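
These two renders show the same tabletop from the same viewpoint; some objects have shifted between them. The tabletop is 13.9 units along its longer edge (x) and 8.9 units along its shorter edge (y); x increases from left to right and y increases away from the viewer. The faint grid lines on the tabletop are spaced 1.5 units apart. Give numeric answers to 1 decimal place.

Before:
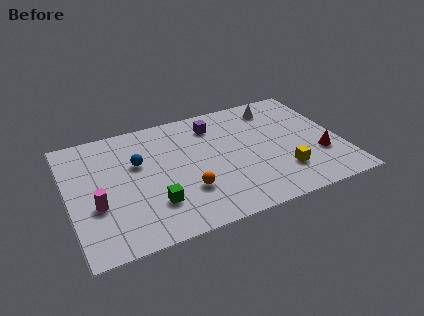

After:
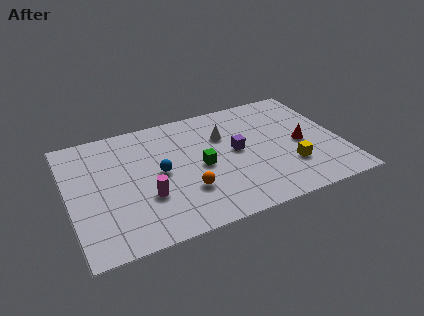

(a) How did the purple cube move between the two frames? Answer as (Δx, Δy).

(0.9, -2.4)

The purple cube started near (7.7, 7.1) and ended near (8.6, 4.7).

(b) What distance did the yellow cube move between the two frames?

0.5

The yellow cube was near (10.7, 2.3) before and (11.1, 2.6) after, so it travelled √(0.4² + 0.3²) ≈ 0.5 units.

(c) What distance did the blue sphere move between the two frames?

1.5

The blue sphere was near (3.6, 5.6) before and (4.6, 4.5) after, so it travelled √(1.0² + 1.1²) ≈ 1.5 units.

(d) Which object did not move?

the orange sphere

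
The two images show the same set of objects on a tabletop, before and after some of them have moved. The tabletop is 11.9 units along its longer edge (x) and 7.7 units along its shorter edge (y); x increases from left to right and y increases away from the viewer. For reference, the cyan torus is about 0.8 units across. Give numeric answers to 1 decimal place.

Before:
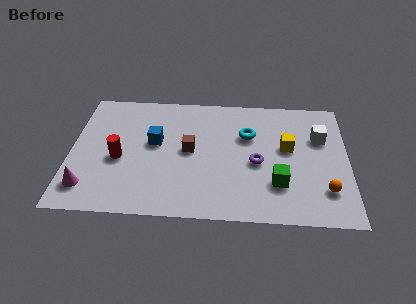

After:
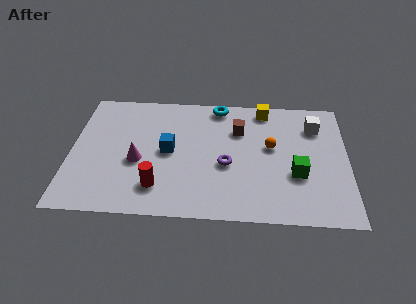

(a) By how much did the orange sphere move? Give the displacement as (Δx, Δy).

(-2.3, 2.5)

The orange sphere started near (10.9, 1.9) and ended near (8.6, 4.4).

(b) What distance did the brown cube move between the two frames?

2.5

The brown cube moved from about (5.1, 4.0) to (7.2, 5.4), a distance of √(2.1² + 1.4²) ≈ 2.5.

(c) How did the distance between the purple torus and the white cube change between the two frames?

+1.4

They were about 3.2 units apart before and 4.6 after — 1.4 units further apart.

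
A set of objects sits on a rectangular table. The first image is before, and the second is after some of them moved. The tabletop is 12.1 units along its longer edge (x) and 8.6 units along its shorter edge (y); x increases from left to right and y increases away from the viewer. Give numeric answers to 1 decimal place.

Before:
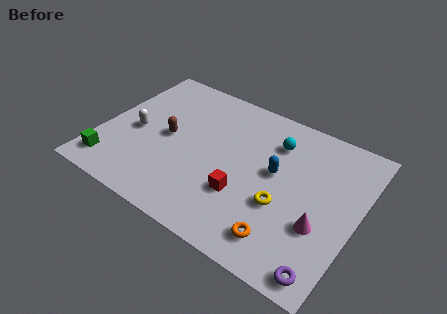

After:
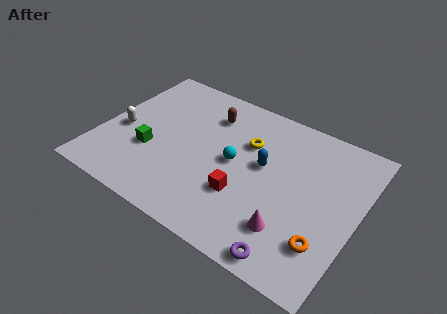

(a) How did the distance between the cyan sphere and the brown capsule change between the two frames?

-2.6

The distance was about 5.3 in the first image and 2.7 in the second, so they moved 2.6 units closer together.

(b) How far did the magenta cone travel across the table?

1.6

The magenta cone was near (10.6, 3.0) before and (9.3, 2.1) after, so it travelled √(1.3² + 0.9²) ≈ 1.6 units.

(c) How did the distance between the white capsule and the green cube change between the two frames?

-1.0

Before: roughly 2.6 units apart; after: 1.6. That's 1.0 units closer together.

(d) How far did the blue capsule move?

0.6

The blue capsule was near (8.2, 4.8) before and (7.6, 4.9) after, so it travelled √(0.6² + 0.1²) ≈ 0.6 units.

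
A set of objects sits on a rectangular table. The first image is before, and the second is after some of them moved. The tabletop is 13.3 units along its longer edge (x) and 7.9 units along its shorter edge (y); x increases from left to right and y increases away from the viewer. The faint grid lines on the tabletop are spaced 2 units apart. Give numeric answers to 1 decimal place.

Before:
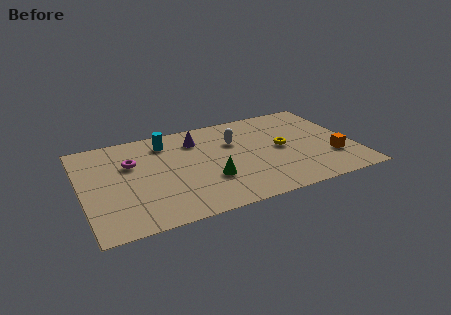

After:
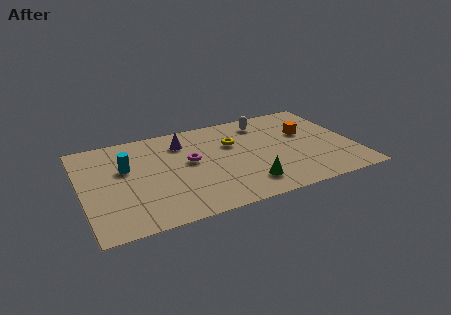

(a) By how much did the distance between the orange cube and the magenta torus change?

-4.2

The distance was about 10.0 in the first image and 5.8 in the second, so they moved 4.2 units closer together.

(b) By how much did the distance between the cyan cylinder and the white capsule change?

+3.7

Before: roughly 3.5 units apart; after: 7.2. That's 3.7 units further apart.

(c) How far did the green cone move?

2.0

From (6.1, 2.6) to (7.8, 1.6), the green cone covered √(1.7² + 1.0²) ≈ 2.0 units.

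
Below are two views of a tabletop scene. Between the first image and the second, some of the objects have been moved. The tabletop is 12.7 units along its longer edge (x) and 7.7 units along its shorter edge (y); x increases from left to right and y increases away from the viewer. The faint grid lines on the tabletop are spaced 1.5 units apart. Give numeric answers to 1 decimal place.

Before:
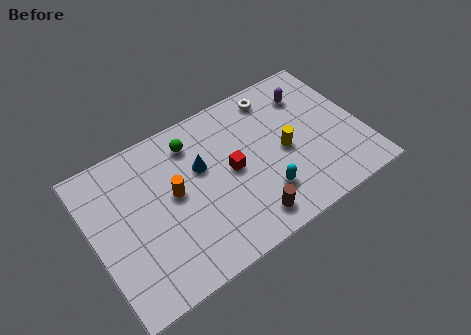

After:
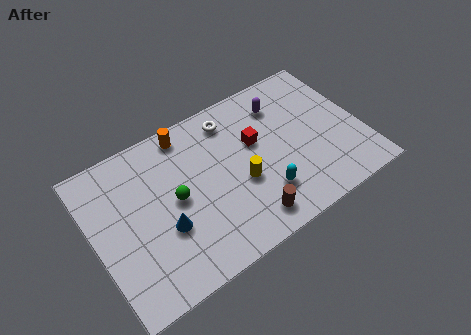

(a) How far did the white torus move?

2.2

The white torus moved from about (9.1, 6.6) to (6.9, 6.4), a distance of √(2.2² + 0.2²) ≈ 2.2.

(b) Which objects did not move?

the cyan capsule and the brown cylinder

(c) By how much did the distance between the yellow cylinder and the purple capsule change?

+1.0

The distance was about 2.8 in the first image and 3.8 in the second, so they moved 1.0 units further apart.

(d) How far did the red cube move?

1.5

From (6.5, 3.9) to (7.8, 4.7), the red cube covered √(1.3² + 0.8²) ≈ 1.5 units.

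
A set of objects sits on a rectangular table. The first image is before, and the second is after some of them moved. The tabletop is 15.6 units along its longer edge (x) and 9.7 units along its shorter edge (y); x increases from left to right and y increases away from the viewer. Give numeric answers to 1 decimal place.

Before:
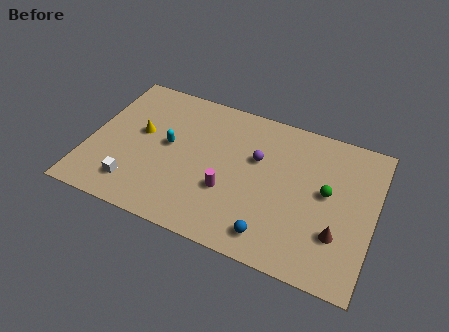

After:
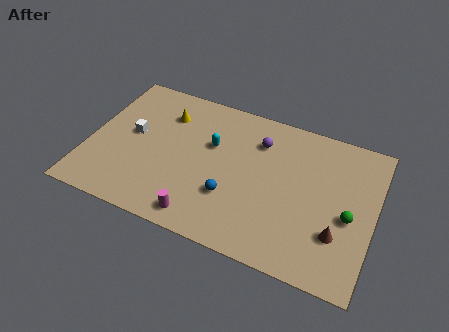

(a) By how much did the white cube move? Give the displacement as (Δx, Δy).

(-0.5, 3.4)

From the two frames, the white cube sits at roughly (2.8, 1.9) before and (2.3, 5.3) after.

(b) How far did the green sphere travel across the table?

1.7

The green sphere moved from about (13.0, 5.3) to (14.3, 4.2), a distance of √(1.3² + 1.1²) ≈ 1.7.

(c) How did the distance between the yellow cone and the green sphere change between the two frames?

+0.6

The distance was about 10.3 in the first image and 10.9 in the second, so they moved 0.6 units further apart.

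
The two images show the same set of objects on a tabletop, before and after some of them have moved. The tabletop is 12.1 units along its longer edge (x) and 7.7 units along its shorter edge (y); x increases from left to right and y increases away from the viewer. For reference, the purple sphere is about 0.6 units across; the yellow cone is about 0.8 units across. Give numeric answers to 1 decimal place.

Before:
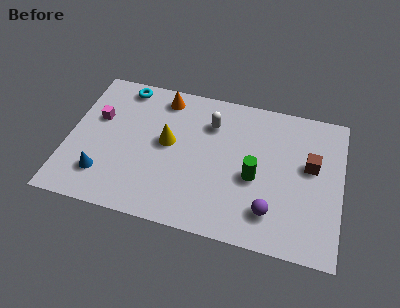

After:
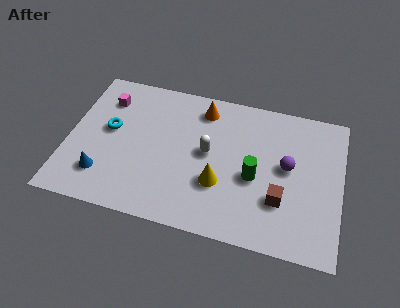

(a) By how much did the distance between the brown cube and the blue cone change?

-1.6

The distance was about 9.4 in the first image and 7.8 in the second, so they moved 1.6 units closer together.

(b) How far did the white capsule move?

1.6

From (6.2, 5.7) to (6.2, 4.1), the white capsule covered √(0.0² + 1.6²) ≈ 1.6 units.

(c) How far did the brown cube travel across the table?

2.4

The brown cube moved from about (10.7, 4.5) to (9.5, 2.4), a distance of √(1.2² + 2.1²) ≈ 2.4.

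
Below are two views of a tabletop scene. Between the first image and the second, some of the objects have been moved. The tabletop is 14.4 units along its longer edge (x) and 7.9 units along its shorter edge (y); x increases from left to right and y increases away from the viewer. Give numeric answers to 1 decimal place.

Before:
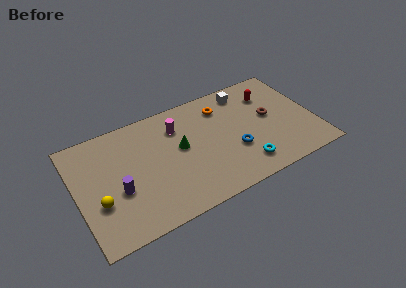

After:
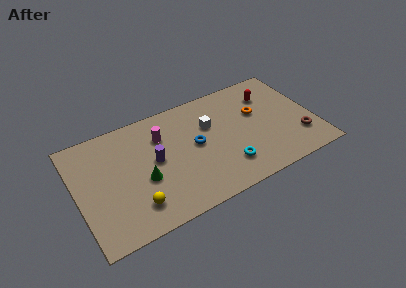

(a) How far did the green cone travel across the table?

2.7

From (6.3, 4.4) to (3.9, 3.2), the green cone covered √(2.4² + 1.2²) ≈ 2.7 units.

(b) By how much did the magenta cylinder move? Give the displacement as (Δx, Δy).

(-1.0, -0.2)

The magenta cylinder started near (6.3, 5.9) and ended near (5.3, 5.7).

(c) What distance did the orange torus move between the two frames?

2.4

The orange torus was near (9.1, 6.2) before and (11.1, 4.9) after, so it travelled √(2.0² + 1.3²) ≈ 2.4 units.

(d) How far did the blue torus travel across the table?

2.6

The blue torus moved from about (9.4, 2.8) to (7.2, 4.2), a distance of √(2.2² + 1.4²) ≈ 2.6.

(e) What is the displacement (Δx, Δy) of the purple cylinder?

(2.3, 1.1)

From the two frames, the purple cylinder sits at roughly (2.4, 3.1) before and (4.7, 4.2) after.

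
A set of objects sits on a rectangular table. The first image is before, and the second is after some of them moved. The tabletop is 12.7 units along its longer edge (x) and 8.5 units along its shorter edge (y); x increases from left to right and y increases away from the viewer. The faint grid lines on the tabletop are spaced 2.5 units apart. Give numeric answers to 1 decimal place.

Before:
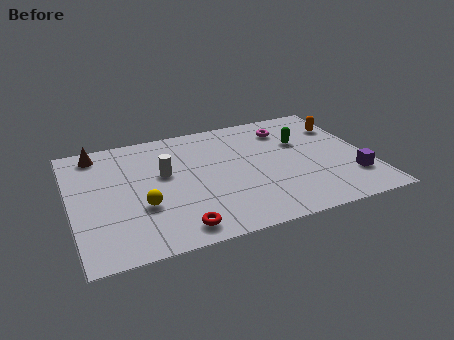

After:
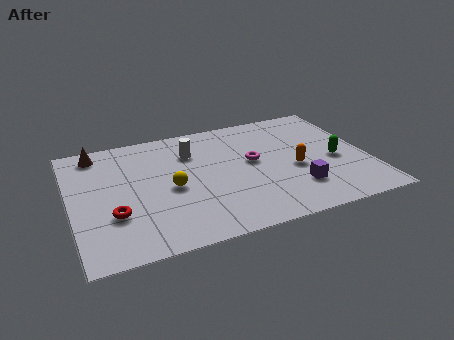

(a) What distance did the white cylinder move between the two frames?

1.8

The white cylinder moved from about (4.0, 5.0) to (5.3, 6.2), a distance of √(1.3² + 1.2²) ≈ 1.8.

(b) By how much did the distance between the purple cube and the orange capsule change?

-2.6

Before: roughly 4.0 units apart; after: 1.4. That's 2.6 units closer together.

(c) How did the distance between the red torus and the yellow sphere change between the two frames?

+0.4

They were about 2.3 units apart before and 2.7 after — 0.4 units further apart.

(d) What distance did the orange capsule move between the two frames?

3.5

The orange capsule moved from about (11.9, 6.2) to (9.5, 3.6), a distance of √(2.4² + 2.6²) ≈ 3.5.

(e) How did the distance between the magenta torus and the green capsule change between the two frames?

+2.3

They were about 1.3 units apart before and 3.6 after — 2.3 units further apart.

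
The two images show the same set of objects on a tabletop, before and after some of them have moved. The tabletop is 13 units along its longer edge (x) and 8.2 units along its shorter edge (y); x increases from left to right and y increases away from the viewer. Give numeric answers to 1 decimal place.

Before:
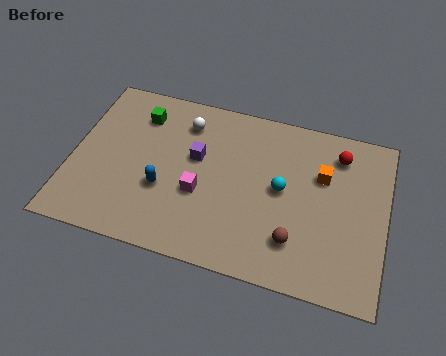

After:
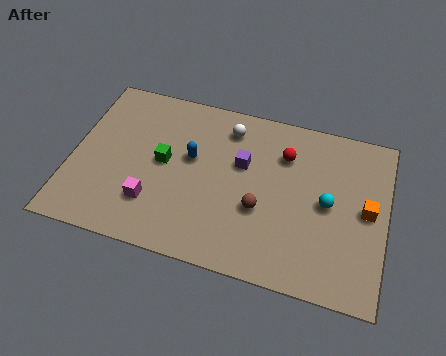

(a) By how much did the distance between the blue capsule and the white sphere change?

-1.2

Before: roughly 3.6 units apart; after: 2.4. That's 1.2 units closer together.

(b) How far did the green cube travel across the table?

2.4

The green cube was near (2.6, 6.4) before and (3.8, 4.3) after, so it travelled √(1.2² + 2.1²) ≈ 2.4 units.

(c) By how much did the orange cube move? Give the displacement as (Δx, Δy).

(1.9, -1.2)

From the two frames, the orange cube sits at roughly (10.3, 5.4) before and (12.2, 4.2) after.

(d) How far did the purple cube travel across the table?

1.9

The purple cube was near (5.1, 4.9) before and (7.0, 5.1) after, so it travelled √(1.9² + 0.2²) ≈ 1.9 units.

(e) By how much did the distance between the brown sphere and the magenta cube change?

+0.3

The distance was about 4.2 in the first image and 4.5 in the second, so they moved 0.3 units further apart.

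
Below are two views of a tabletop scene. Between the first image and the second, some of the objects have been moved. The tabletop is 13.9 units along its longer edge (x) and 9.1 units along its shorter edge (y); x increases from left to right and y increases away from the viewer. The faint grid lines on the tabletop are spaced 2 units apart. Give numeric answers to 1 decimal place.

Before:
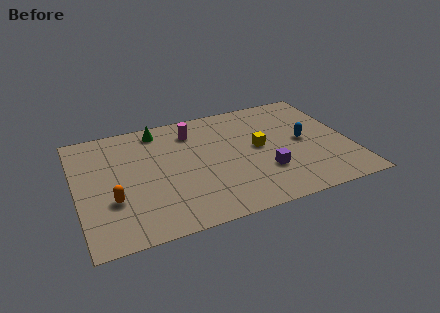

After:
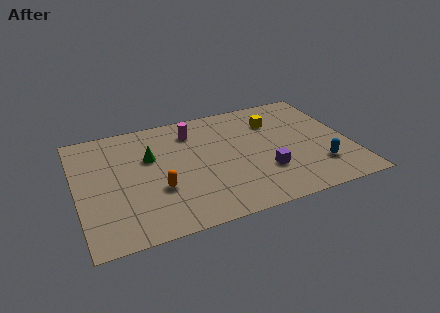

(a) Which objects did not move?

the purple cube and the magenta cylinder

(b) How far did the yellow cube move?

2.1

The yellow cube moved from about (9.3, 4.8) to (10.3, 6.7), a distance of √(1.0² + 1.9²) ≈ 2.1.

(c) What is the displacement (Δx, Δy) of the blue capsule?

(0.5, -2.3)

The blue capsule was at about (11.6, 4.6) and moved to about (12.1, 2.3).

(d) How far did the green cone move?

2.2

The green cone was near (4.4, 7.9) before and (3.8, 5.8) after, so it travelled √(0.6² + 2.1²) ≈ 2.2 units.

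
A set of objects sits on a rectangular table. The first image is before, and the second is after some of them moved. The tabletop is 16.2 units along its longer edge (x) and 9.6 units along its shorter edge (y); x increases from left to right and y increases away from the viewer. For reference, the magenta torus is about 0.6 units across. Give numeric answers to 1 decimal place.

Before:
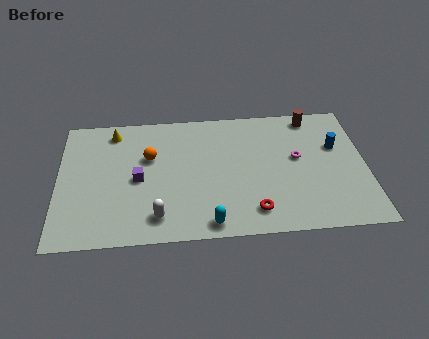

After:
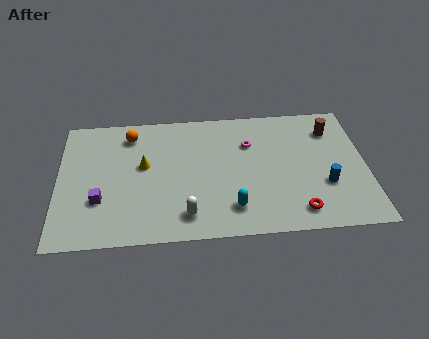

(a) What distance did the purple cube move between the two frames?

2.4

From (4.2, 4.5) to (2.2, 3.1), the purple cube covered √(2.0² + 1.4²) ≈ 2.4 units.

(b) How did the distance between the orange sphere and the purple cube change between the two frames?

+3.4

Before: roughly 1.7 units apart; after: 5.1. That's 3.4 units further apart.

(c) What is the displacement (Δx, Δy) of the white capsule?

(1.5, 0.0)

The white capsule was at about (5.2, 1.7) and moved to about (6.7, 1.7).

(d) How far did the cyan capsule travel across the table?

1.6

From (7.9, 1.0) to (9.1, 2.0), the cyan capsule covered √(1.2² + 1.0²) ≈ 1.6 units.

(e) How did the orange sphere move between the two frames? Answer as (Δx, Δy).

(-1.0, 1.8)

The orange sphere started near (4.8, 6.1) and ended near (3.8, 7.9).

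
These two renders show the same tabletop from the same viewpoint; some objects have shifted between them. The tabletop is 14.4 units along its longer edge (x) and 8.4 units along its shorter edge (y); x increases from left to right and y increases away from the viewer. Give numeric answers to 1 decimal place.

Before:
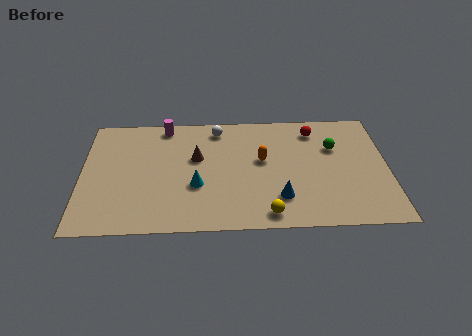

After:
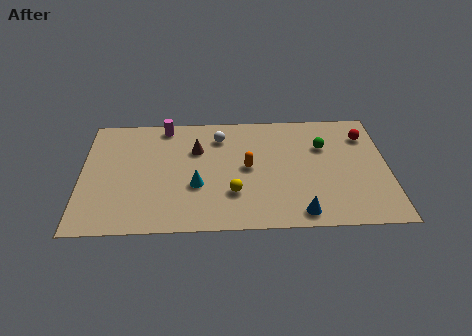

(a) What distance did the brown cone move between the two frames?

0.6

The brown cone moved from about (5.4, 5.1) to (5.4, 5.7), a distance of √(0.0² + 0.6²) ≈ 0.6.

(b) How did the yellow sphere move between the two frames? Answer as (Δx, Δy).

(-1.6, 1.5)

The yellow sphere was at about (8.7, 1.0) and moved to about (7.1, 2.5).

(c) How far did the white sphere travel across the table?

0.6

The white sphere moved from about (6.4, 7.2) to (6.5, 6.6), a distance of √(0.1² + 0.6²) ≈ 0.6.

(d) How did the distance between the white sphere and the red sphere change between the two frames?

+2.3

They were about 4.6 units apart before and 6.9 after — 2.3 units further apart.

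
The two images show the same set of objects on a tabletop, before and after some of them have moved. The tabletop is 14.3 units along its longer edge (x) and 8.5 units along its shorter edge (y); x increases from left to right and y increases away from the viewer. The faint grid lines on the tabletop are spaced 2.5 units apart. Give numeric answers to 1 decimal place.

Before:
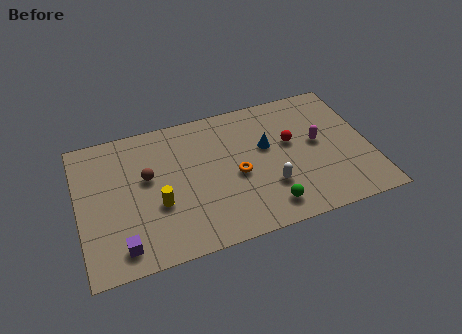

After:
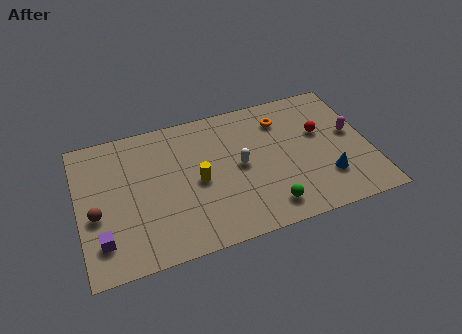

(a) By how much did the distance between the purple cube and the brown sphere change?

-2.4

Before: roughly 4.0 units apart; after: 1.6. That's 2.4 units closer together.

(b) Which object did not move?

the green sphere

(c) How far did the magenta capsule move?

1.7

The magenta capsule moved from about (11.8, 4.6) to (13.5, 4.7), a distance of √(1.7² + 0.1²) ≈ 1.7.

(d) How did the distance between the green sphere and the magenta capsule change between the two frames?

+1.3

Before: roughly 4.3 units apart; after: 5.6. That's 1.3 units further apart.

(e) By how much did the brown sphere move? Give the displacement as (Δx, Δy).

(-2.6, -1.5)

The brown sphere was at about (3.4, 5.0) and moved to about (0.8, 3.5).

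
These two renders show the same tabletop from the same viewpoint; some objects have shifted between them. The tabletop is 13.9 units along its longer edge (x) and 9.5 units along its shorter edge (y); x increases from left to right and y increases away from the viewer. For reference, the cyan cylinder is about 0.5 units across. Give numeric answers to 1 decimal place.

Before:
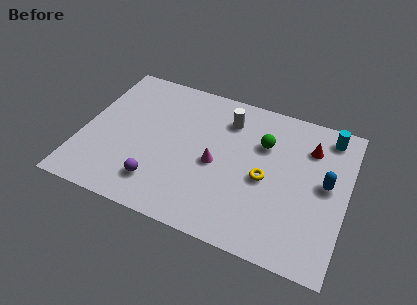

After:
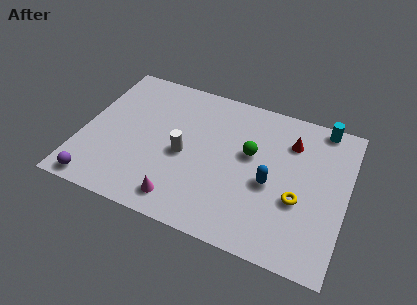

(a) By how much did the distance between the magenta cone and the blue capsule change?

-0.6

They were about 5.8 units apart before and 5.2 after — 0.6 units closer together.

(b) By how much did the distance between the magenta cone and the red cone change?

+2.2

Before: roughly 5.5 units apart; after: 7.7. That's 2.2 units further apart.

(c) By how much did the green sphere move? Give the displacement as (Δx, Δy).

(-0.6, -0.9)

The green sphere started near (9.4, 6.5) and ended near (8.8, 5.6).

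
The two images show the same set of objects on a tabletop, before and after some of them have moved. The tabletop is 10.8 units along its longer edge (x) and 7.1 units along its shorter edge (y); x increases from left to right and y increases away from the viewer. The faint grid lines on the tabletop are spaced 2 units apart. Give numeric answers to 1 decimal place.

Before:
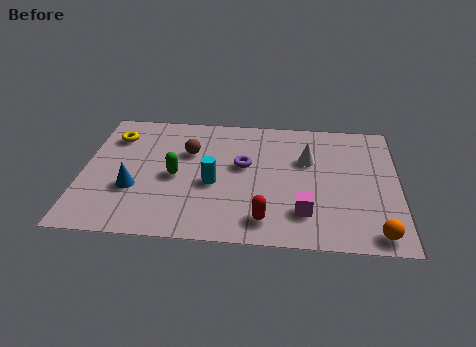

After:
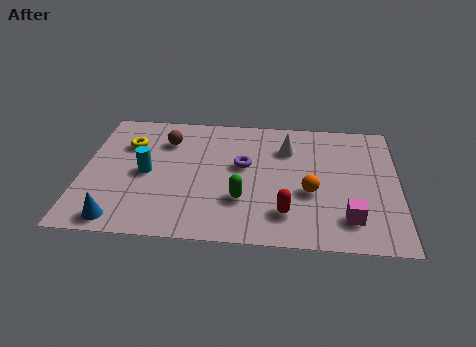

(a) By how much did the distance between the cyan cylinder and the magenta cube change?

+3.8

Before: roughly 3.4 units apart; after: 7.2. That's 3.8 units further apart.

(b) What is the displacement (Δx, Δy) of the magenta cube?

(1.5, -0.2)

The magenta cube started near (7.6, 1.7) and ended near (9.1, 1.5).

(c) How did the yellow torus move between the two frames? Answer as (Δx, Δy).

(0.5, -0.4)

From the two frames, the yellow torus sits at roughly (1.0, 5.4) before and (1.5, 5.0) after.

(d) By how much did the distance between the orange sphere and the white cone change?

-1.9

They were about 4.4 units apart before and 2.5 after — 1.9 units closer together.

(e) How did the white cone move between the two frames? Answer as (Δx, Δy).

(-0.7, 0.6)

From the two frames, the white cone sits at roughly (7.7, 4.6) before and (7.0, 5.2) after.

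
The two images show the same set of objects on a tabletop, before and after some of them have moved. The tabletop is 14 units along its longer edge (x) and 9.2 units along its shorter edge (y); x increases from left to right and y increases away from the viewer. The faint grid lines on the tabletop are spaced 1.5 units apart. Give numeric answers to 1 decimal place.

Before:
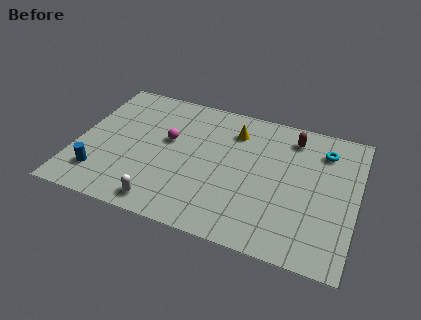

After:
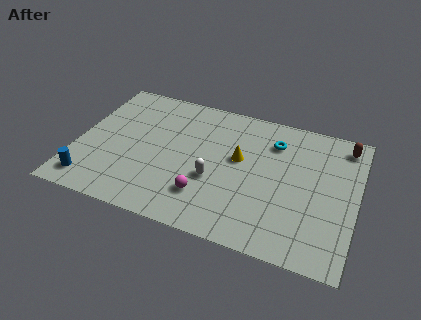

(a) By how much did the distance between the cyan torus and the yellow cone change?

-2.2

The distance was about 4.5 in the first image and 2.3 in the second, so they moved 2.2 units closer together.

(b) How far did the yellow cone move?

1.8

The yellow cone was near (7.7, 7.1) before and (8.1, 5.3) after, so it travelled √(0.4² + 1.8²) ≈ 1.8 units.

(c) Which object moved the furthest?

the magenta sphere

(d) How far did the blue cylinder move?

0.7

The blue cylinder moved from about (1.4, 2.0) to (1.0, 1.4), a distance of √(0.4² + 0.6²) ≈ 0.7.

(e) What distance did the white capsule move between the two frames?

3.3

The white capsule was near (4.7, 1.1) before and (7.0, 3.5) after, so it travelled √(2.3² + 2.4²) ≈ 3.3 units.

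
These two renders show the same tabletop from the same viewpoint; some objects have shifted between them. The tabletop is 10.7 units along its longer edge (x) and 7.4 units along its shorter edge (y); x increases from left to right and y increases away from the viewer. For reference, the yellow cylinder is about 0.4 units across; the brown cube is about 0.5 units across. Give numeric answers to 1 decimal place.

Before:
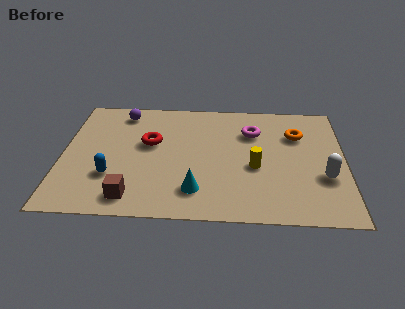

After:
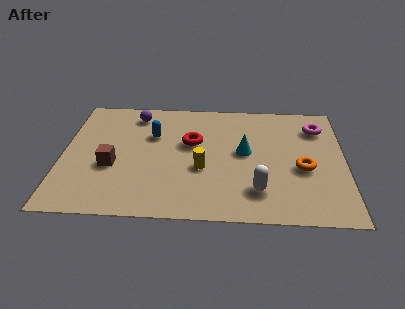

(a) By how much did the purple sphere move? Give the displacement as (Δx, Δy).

(0.5, -0.1)

From the two frames, the purple sphere sits at roughly (2.2, 6.3) before and (2.7, 6.2) after.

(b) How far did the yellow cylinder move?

2.0

The yellow cylinder moved from about (7.3, 3.1) to (5.3, 2.9), a distance of √(2.0² + 0.2²) ≈ 2.0.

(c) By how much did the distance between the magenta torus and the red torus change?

+0.9

Before: roughly 4.0 units apart; after: 4.9. That's 0.9 units further apart.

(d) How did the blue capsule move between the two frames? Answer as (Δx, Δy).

(1.5, 2.6)

The blue capsule started near (1.9, 2.3) and ended near (3.4, 4.9).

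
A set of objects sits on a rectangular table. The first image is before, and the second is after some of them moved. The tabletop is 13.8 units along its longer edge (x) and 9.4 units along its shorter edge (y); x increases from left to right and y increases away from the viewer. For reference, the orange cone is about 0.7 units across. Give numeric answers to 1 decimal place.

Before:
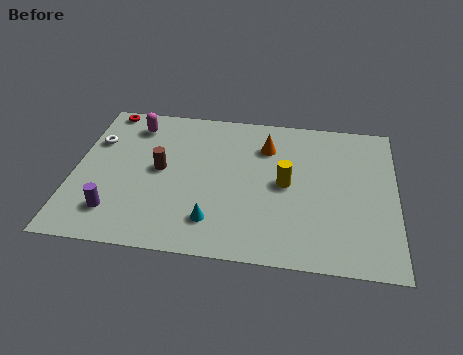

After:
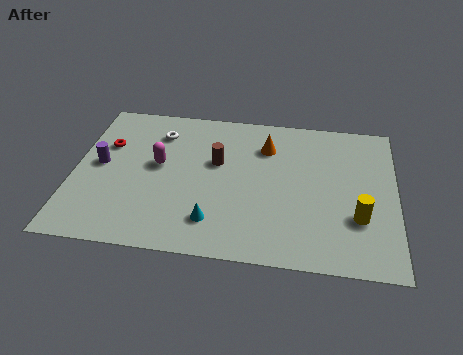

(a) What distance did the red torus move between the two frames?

2.4

The red torus was near (1.1, 8.6) before and (1.3, 6.2) after, so it travelled √(0.2² + 2.4²) ≈ 2.4 units.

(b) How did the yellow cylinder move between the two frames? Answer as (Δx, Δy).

(3.1, -1.7)

From the two frames, the yellow cylinder sits at roughly (9.1, 4.7) before and (12.2, 3.0) after.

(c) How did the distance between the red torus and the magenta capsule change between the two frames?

+0.9

Before: roughly 1.6 units apart; after: 2.5. That's 0.9 units further apart.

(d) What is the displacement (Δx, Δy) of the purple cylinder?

(-0.8, 2.9)

From the two frames, the purple cylinder sits at roughly (1.9, 2.0) before and (1.1, 4.9) after.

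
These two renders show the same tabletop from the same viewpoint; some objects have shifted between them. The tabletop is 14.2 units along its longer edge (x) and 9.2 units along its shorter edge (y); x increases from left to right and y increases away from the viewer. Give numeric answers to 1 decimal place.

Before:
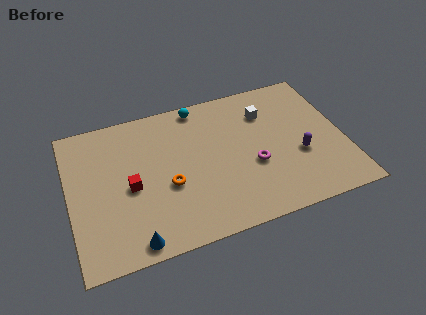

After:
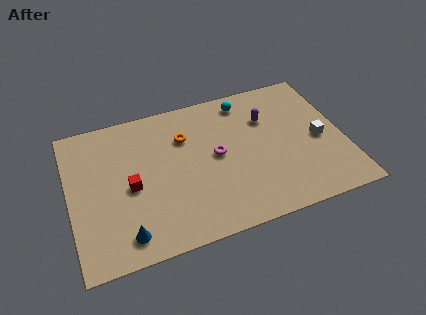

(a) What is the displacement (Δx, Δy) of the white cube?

(2.5, -2.6)

The white cube was at about (10.4, 6.8) and moved to about (12.9, 4.2).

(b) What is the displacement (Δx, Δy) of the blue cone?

(-0.4, 0.5)

The blue cone started near (3.0, 0.9) and ended near (2.6, 1.4).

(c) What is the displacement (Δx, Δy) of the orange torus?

(1.1, 2.8)

The orange torus was at about (5.0, 3.7) and moved to about (6.1, 6.5).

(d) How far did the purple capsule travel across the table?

3.2

The purple capsule moved from about (11.8, 3.5) to (10.4, 6.4), a distance of √(1.4² + 2.9²) ≈ 3.2.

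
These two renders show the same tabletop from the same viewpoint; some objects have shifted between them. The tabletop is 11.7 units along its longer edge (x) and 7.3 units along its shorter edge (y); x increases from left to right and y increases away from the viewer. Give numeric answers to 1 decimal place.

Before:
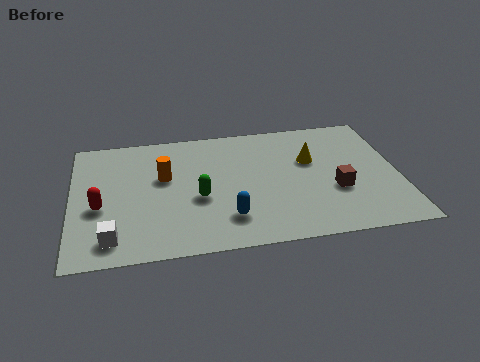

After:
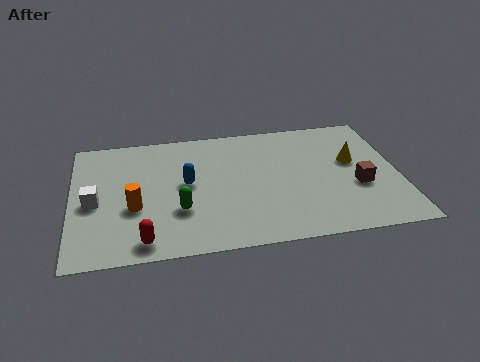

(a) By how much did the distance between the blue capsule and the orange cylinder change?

-1.3

The distance was about 3.5 in the first image and 2.2 in the second, so they moved 1.3 units closer together.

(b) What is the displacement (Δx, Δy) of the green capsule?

(-0.7, -0.6)

The green capsule was at about (4.5, 3.0) and moved to about (3.8, 2.4).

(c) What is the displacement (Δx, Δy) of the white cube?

(-0.6, 2.1)

The white cube was at about (1.4, 1.2) and moved to about (0.8, 3.3).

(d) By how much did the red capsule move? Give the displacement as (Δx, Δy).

(1.5, -2.1)

The red capsule was at about (1.0, 3.0) and moved to about (2.5, 0.9).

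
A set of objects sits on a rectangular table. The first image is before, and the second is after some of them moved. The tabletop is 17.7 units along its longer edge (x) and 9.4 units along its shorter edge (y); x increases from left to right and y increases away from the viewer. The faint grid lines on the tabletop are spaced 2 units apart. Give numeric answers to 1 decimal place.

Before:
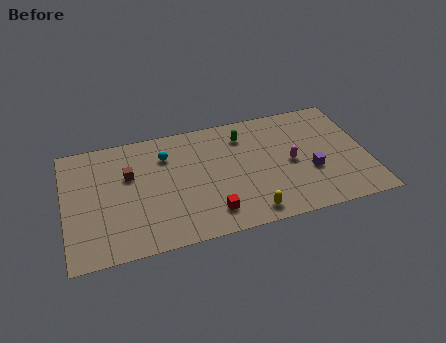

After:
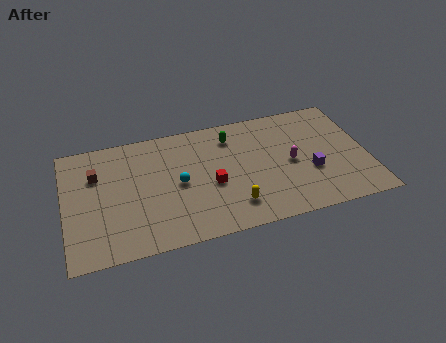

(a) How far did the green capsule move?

0.7

From (10.6, 7.4) to (9.9, 7.5), the green capsule covered √(0.7² + 0.1²) ≈ 0.7 units.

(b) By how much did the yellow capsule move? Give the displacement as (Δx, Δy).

(-0.9, 0.8)

The yellow capsule started near (10.5, 1.2) and ended near (9.6, 2.0).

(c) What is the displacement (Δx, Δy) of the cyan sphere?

(0.6, -2.4)

The cyan sphere was at about (6.0, 7.0) and moved to about (6.6, 4.6).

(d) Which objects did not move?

the magenta capsule and the purple cube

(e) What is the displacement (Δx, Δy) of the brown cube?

(-1.9, 0.5)

The brown cube was at about (3.8, 6.0) and moved to about (1.9, 6.5).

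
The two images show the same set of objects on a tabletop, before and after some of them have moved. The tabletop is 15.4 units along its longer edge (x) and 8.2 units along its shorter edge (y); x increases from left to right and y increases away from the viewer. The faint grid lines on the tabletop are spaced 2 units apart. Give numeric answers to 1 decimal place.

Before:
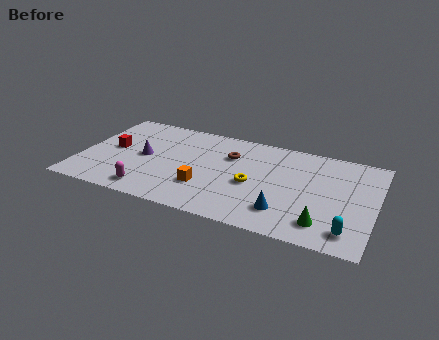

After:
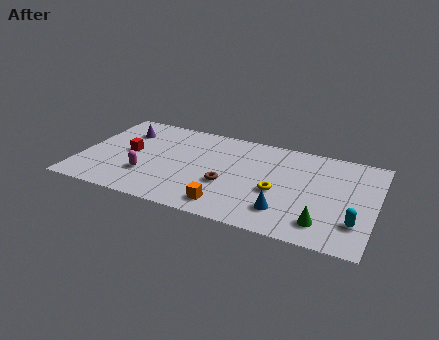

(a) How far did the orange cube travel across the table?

1.8

The orange cube was near (6.7, 2.5) before and (8.0, 1.3) after, so it travelled √(1.3² + 1.2²) ≈ 1.8 units.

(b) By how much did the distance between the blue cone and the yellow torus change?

-0.9

Before: roughly 2.5 units apart; after: 1.6. That's 0.9 units closer together.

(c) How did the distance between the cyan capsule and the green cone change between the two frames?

+0.4

The distance was about 1.3 in the first image and 1.7 in the second, so they moved 0.4 units further apart.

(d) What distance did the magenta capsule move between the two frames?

1.3

The magenta capsule was near (3.9, 1.2) before and (3.6, 2.5) after, so it travelled √(0.3² + 1.3²) ≈ 1.3 units.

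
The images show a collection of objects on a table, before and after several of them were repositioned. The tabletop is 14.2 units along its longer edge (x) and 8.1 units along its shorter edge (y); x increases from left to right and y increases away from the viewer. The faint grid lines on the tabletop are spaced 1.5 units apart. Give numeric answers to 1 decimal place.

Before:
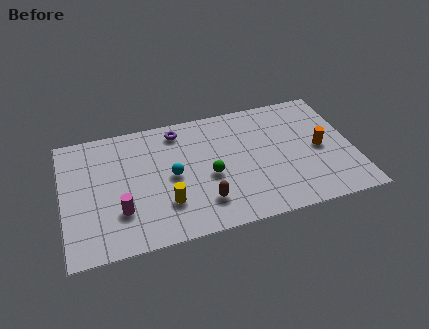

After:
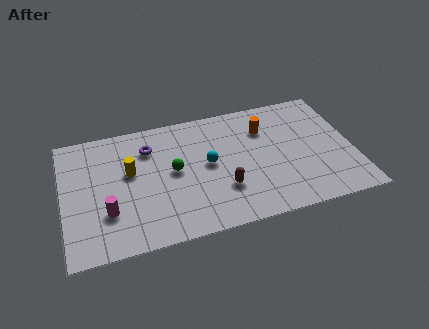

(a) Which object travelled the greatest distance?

the orange cylinder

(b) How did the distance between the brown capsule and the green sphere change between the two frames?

+1.3

They were about 1.6 units apart before and 2.9 after — 1.3 units further apart.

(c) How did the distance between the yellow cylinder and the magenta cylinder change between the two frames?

+0.4

They were about 2.2 units apart before and 2.6 after — 0.4 units further apart.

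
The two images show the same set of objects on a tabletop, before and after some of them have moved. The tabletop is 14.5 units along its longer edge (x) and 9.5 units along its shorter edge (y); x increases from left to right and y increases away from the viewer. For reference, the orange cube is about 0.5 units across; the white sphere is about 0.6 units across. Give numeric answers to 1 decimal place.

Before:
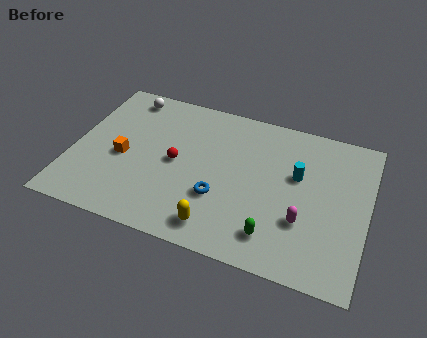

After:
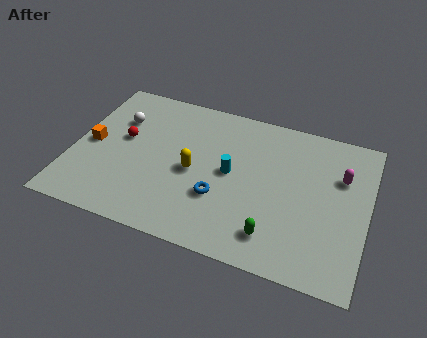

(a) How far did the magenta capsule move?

3.7

The magenta capsule moved from about (11.5, 3.1) to (13.1, 6.4), a distance of √(1.6² + 3.3²) ≈ 3.7.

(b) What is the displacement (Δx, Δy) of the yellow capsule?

(-1.5, 3.0)

From the two frames, the yellow capsule sits at roughly (7.5, 1.4) before and (6.0, 4.4) after.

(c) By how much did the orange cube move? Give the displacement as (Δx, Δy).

(-1.6, 0.4)

The orange cube was at about (2.5, 4.2) and moved to about (0.9, 4.6).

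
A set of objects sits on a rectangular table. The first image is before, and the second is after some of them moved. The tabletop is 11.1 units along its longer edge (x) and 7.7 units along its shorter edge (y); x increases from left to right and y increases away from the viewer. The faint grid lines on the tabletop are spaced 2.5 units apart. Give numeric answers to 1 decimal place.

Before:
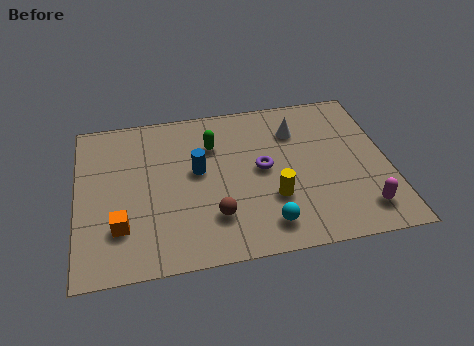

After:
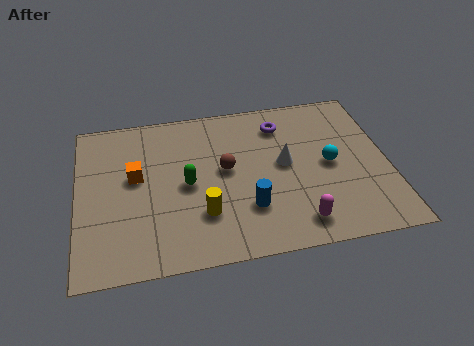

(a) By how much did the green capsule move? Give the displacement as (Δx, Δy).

(-1.0, -1.8)

From the two frames, the green capsule sits at roughly (4.9, 5.5) before and (3.9, 3.7) after.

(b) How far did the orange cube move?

2.4

The orange cube was near (1.5, 2.1) before and (2.1, 4.4) after, so it travelled √(0.6² + 2.3²) ≈ 2.4 units.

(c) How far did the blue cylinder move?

2.7

From (4.3, 4.3) to (6.0, 2.2), the blue cylinder covered √(1.7² + 2.1²) ≈ 2.7 units.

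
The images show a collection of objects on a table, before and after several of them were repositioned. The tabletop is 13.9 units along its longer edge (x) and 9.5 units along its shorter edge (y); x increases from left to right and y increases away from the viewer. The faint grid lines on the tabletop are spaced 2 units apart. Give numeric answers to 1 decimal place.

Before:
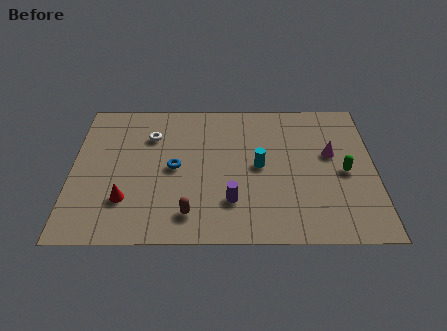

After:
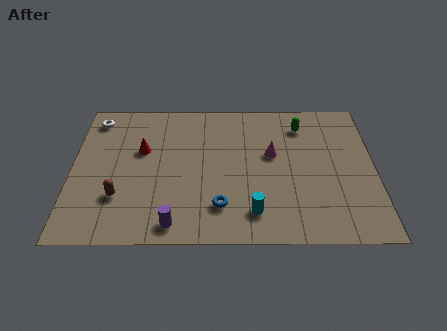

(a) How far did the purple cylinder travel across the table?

3.0

The purple cylinder moved from about (7.3, 2.5) to (4.7, 1.1), a distance of √(2.6² + 1.4²) ≈ 3.0.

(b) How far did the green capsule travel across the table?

3.7

The green capsule moved from about (12.5, 4.4) to (10.6, 7.6), a distance of √(1.9² + 3.2²) ≈ 3.7.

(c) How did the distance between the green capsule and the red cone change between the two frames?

-2.6

The distance was about 10.2 in the first image and 7.6 in the second, so they moved 2.6 units closer together.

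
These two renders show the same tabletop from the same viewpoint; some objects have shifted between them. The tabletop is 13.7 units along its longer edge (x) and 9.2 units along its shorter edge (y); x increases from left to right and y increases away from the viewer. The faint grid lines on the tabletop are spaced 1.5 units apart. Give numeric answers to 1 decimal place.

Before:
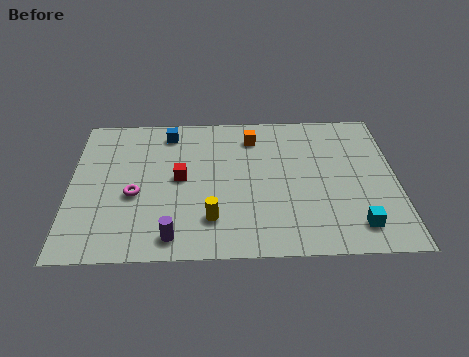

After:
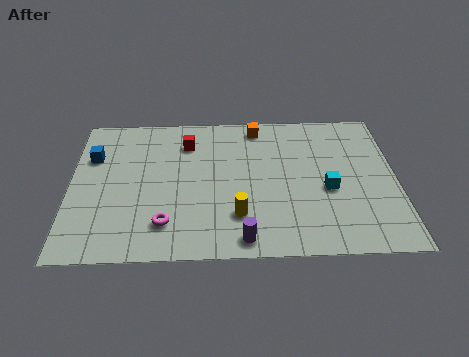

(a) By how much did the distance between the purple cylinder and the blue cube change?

+1.6

They were about 6.6 units apart before and 8.2 after — 1.6 units further apart.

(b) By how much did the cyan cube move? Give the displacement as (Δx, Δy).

(-1.1, 2.3)

The cyan cube was at about (11.9, 1.6) and moved to about (10.8, 3.9).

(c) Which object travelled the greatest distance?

the blue cube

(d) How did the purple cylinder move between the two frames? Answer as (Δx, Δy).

(2.9, -0.2)

The purple cylinder started near (4.3, 1.2) and ended near (7.2, 1.0).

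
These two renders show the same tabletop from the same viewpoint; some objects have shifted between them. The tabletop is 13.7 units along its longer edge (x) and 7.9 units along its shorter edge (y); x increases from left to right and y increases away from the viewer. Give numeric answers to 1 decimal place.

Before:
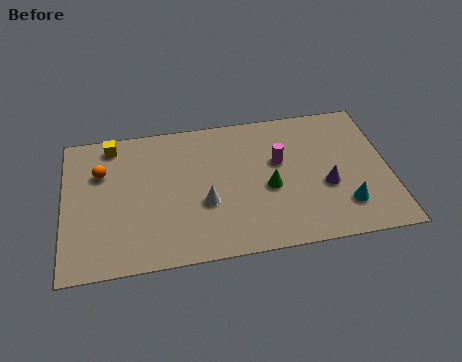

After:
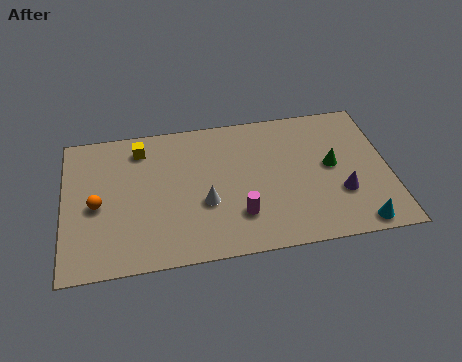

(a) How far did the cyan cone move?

1.2

The cyan cone was near (11.7, 1.9) before and (12.2, 0.8) after, so it travelled √(0.5² + 1.1²) ≈ 1.2 units.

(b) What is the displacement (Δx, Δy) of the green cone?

(2.7, 0.8)

The green cone was at about (8.6, 3.4) and moved to about (11.3, 4.2).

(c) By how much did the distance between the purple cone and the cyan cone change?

+0.5

Before: roughly 1.4 units apart; after: 1.9. That's 0.5 units further apart.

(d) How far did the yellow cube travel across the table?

1.3

The yellow cube moved from about (2.1, 6.9) to (3.3, 6.5), a distance of √(1.2² + 0.4²) ≈ 1.3.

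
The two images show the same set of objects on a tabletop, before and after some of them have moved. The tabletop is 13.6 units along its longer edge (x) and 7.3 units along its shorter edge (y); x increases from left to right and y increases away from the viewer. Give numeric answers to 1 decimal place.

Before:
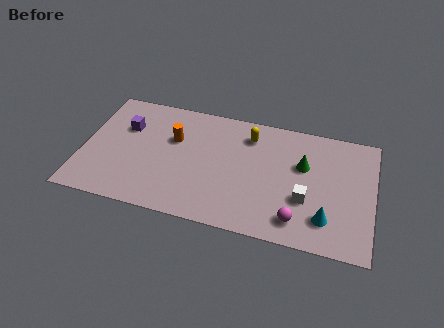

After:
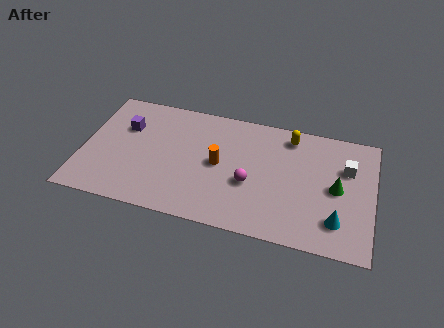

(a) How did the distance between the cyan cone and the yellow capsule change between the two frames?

-0.5

The distance was about 5.6 in the first image and 5.1 in the second, so they moved 0.5 units closer together.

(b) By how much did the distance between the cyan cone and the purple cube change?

+0.5

They were about 10.1 units apart before and 10.6 after — 0.5 units further apart.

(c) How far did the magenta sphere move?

2.8

From (10.2, 1.3) to (7.9, 2.9), the magenta sphere covered √(2.3² + 1.6²) ≈ 2.8 units.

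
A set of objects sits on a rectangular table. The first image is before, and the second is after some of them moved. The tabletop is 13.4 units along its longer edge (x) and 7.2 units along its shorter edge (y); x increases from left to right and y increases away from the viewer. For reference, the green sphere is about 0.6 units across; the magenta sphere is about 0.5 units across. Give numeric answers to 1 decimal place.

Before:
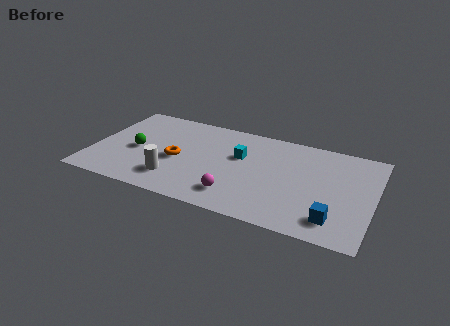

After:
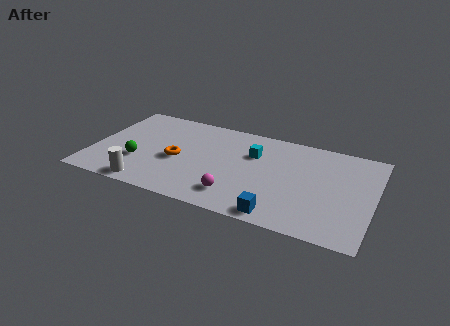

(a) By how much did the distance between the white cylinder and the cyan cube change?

+2.2

The distance was about 4.0 in the first image and 6.2 in the second, so they moved 2.2 units further apart.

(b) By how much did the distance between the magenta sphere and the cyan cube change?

+0.4

Before: roughly 3.0 units apart; after: 3.4. That's 0.4 units further apart.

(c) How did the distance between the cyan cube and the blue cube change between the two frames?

-1.2

Before: roughly 5.6 units apart; after: 4.4. That's 1.2 units closer together.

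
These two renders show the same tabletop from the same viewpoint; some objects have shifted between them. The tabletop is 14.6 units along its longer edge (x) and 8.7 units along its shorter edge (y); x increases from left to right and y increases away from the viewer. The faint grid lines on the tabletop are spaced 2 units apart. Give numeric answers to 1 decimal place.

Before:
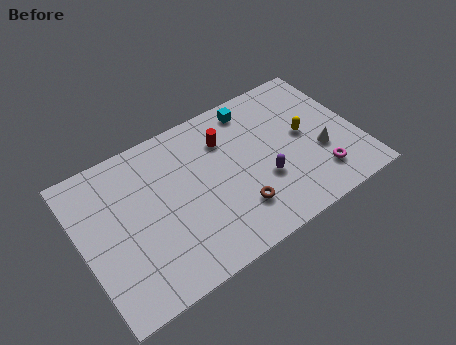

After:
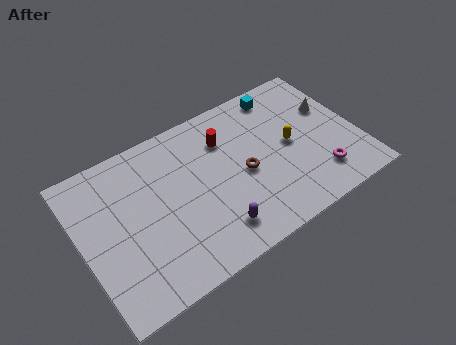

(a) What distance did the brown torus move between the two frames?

1.9

The brown torus moved from about (7.8, 2.2) to (8.5, 4.0), a distance of √(0.7² + 1.8²) ≈ 1.9.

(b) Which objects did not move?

the red cylinder and the magenta torus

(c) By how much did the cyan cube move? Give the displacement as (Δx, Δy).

(1.6, 0.1)

The cyan cube started near (9.6, 7.5) and ended near (11.2, 7.6).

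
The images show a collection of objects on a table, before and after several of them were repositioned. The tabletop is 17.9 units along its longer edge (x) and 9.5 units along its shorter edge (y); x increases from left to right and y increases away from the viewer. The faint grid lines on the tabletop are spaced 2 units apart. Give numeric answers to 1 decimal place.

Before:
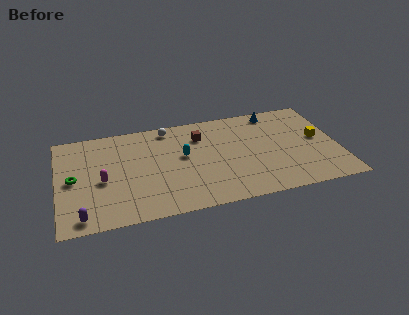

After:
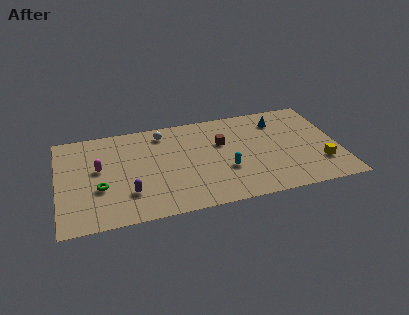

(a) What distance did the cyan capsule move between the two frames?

3.3

The cyan capsule was near (8.0, 5.4) before and (10.6, 3.4) after, so it travelled √(2.6² + 2.0²) ≈ 3.3 units.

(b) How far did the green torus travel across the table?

2.0

The green torus was near (1.0, 4.7) before and (2.6, 3.5) after, so it travelled √(1.6² + 1.2²) ≈ 2.0 units.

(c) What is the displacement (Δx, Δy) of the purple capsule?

(3.0, 1.5)

The purple capsule started near (1.4, 1.1) and ended near (4.4, 2.6).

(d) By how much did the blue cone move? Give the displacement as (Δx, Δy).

(0.2, -0.9)

The blue cone started near (14.1, 8.4) and ended near (14.3, 7.5).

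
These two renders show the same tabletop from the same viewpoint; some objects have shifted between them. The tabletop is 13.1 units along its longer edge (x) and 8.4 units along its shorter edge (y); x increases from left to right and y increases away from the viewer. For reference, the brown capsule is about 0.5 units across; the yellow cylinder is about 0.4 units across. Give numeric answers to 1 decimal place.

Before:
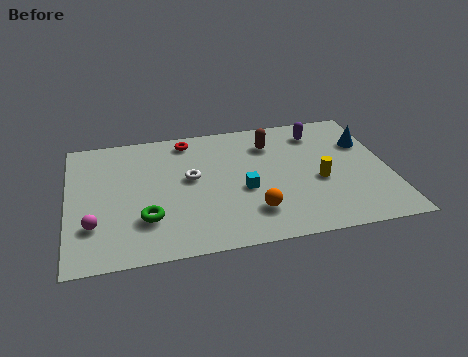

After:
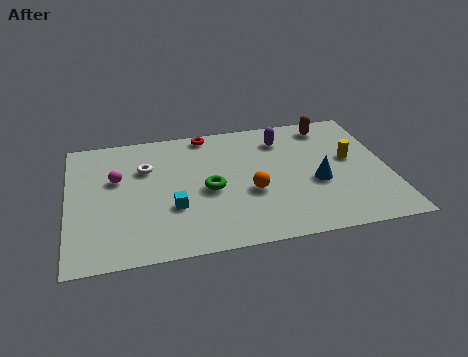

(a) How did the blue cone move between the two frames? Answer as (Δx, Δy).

(-2.2, -2.3)

The blue cone was at about (12.3, 5.7) and moved to about (10.1, 3.4).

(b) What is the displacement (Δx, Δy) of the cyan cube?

(-2.9, -0.6)

The cyan cube was at about (7.1, 3.5) and moved to about (4.2, 2.9).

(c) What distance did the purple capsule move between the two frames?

1.5

From (10.4, 6.8) to (8.9, 6.6), the purple capsule covered √(1.5² + 0.2²) ≈ 1.5 units.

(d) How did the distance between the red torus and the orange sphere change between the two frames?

-1.2

The distance was about 5.8 in the first image and 4.6 in the second, so they moved 1.2 units closer together.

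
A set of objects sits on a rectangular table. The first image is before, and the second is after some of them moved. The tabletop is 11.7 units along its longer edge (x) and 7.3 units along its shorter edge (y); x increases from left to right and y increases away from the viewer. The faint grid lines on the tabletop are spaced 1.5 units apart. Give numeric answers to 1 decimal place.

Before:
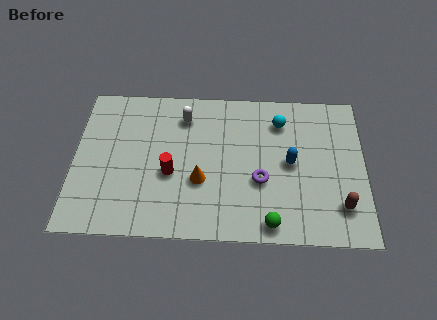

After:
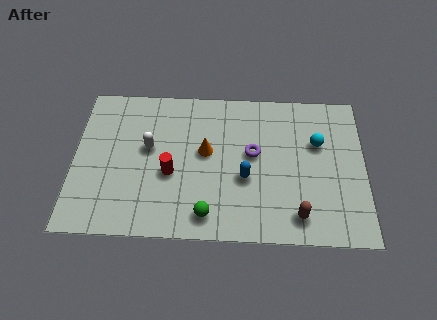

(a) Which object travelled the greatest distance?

the green sphere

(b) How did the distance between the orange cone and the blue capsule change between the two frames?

-1.7

They were about 3.7 units apart before and 2.0 after — 1.7 units closer together.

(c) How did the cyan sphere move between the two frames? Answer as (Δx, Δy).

(1.5, -1.0)

The cyan sphere started near (8.3, 5.7) and ended near (9.8, 4.7).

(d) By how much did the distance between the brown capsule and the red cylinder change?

-1.5

Before: roughly 6.9 units apart; after: 5.4. That's 1.5 units closer together.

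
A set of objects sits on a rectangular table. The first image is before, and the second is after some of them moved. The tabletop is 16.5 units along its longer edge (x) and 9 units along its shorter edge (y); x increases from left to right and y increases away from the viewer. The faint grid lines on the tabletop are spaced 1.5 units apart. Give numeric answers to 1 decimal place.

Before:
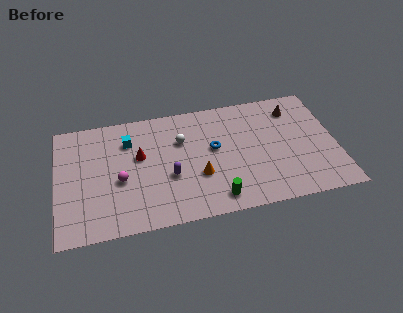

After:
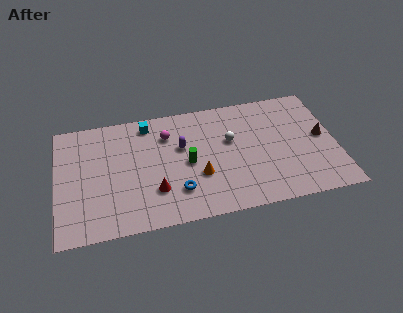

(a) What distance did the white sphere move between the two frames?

3.0

The white sphere was near (7.4, 6.1) before and (10.3, 5.5) after, so it travelled √(2.9² + 0.6²) ≈ 3.0 units.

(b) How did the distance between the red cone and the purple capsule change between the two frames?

+0.9

The distance was about 2.5 in the first image and 3.4 in the second, so they moved 0.9 units further apart.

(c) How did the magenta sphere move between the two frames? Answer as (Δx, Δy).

(2.9, 2.9)

The magenta sphere started near (3.7, 3.8) and ended near (6.6, 6.7).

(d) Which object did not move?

the orange cone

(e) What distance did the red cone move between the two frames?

2.9

The red cone was near (4.9, 5.4) before and (5.7, 2.6) after, so it travelled √(0.8² + 2.8²) ≈ 2.9 units.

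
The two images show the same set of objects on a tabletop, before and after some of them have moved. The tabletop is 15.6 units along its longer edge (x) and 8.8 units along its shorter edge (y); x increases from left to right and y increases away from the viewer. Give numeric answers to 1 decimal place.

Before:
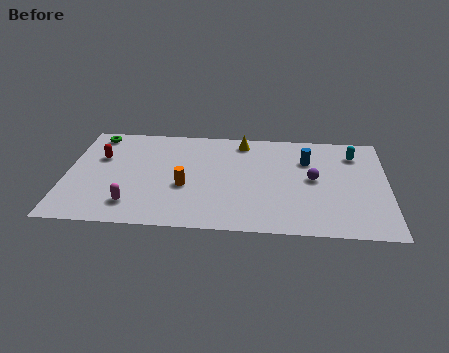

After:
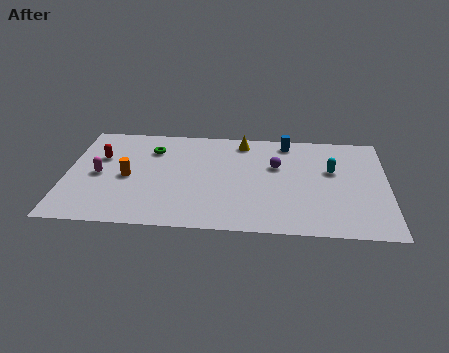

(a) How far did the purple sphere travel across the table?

2.1

From (12.0, 4.6) to (10.2, 5.6), the purple sphere covered √(1.8² + 1.0²) ≈ 2.1 units.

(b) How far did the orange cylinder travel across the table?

2.9

From (5.8, 3.5) to (3.0, 4.1), the orange cylinder covered √(2.8² + 0.6²) ≈ 2.9 units.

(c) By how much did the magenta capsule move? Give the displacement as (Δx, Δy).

(-1.7, 2.4)

From the two frames, the magenta capsule sits at roughly (3.3, 1.8) before and (1.6, 4.2) after.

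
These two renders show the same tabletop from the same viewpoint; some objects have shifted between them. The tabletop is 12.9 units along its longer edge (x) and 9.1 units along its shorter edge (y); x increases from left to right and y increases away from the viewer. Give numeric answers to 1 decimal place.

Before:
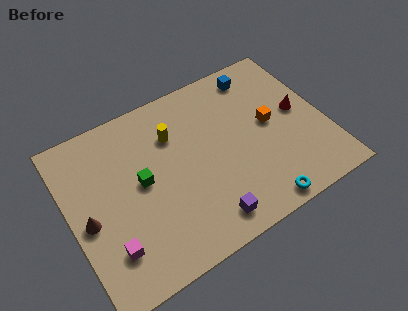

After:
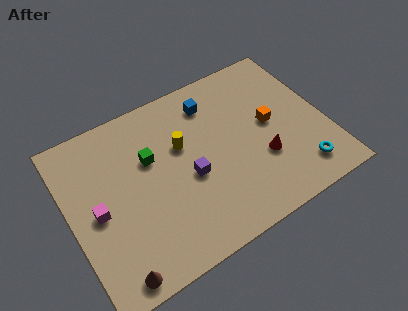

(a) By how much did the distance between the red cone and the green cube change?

-2.2

The distance was about 8.1 in the first image and 5.9 in the second, so they moved 2.2 units closer together.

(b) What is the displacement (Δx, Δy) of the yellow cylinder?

(0.3, -0.8)

The yellow cylinder was at about (5.5, 6.5) and moved to about (5.8, 5.7).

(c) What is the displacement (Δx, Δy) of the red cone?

(-2.2, -1.7)

From the two frames, the red cone sits at roughly (11.7, 4.8) before and (9.5, 3.1) after.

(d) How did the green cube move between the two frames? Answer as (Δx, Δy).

(0.6, 1.0)

The green cube was at about (3.6, 4.8) and moved to about (4.2, 5.8).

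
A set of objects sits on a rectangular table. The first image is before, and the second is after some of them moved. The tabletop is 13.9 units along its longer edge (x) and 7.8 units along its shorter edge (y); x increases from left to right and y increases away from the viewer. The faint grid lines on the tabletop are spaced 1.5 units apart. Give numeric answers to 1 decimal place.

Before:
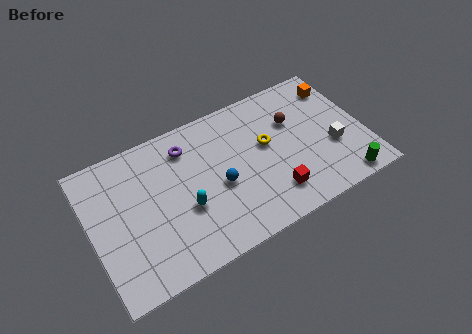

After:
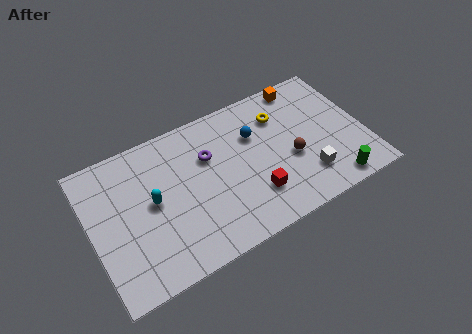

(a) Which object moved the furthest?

the blue sphere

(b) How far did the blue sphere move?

2.8

The blue sphere moved from about (6.4, 3.4) to (8.5, 5.3), a distance of √(2.1² + 1.9²) ≈ 2.8.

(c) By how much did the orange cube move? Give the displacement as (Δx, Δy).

(-1.7, 0.8)

The orange cube started near (13.0, 6.2) and ended near (11.3, 7.0).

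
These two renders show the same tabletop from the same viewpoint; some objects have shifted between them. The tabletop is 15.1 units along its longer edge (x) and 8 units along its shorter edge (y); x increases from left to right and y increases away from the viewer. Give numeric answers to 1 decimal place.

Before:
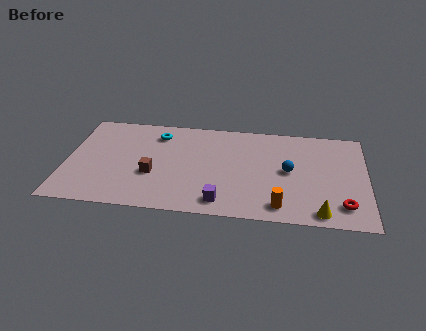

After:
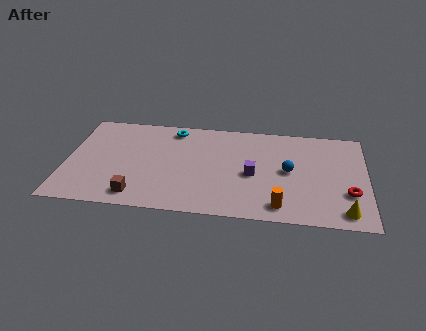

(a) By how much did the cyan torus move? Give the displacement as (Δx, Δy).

(0.8, 0.5)

The cyan torus started near (4.5, 6.4) and ended near (5.3, 6.9).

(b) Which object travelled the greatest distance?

the purple cube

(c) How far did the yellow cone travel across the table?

1.2

From (12.8, 0.9) to (14.0, 1.1), the yellow cone covered √(1.2² + 0.2²) ≈ 1.2 units.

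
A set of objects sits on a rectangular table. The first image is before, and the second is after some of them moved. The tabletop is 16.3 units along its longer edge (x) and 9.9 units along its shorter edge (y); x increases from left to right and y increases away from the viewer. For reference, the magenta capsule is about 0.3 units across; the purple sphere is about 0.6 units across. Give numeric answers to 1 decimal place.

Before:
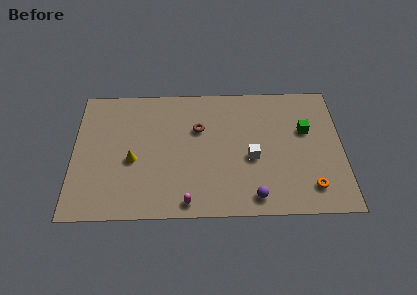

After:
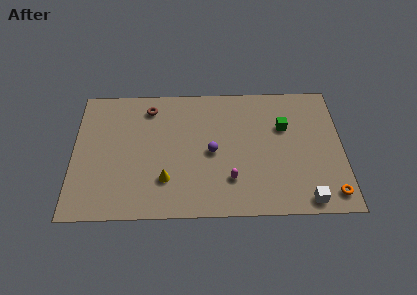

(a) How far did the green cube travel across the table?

1.3

The green cube was near (14.1, 6.2) before and (12.8, 6.5) after, so it travelled √(1.3² + 0.3²) ≈ 1.3 units.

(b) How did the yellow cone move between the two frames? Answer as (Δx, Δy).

(2.0, -1.5)

From the two frames, the yellow cone sits at roughly (3.6, 4.2) before and (5.6, 2.7) after.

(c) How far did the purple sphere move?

4.2

From (10.9, 1.3) to (8.4, 4.7), the purple sphere covered √(2.5² + 3.4²) ≈ 4.2 units.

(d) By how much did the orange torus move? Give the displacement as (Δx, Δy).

(1.2, -0.5)

The orange torus started near (14.3, 1.9) and ended near (15.5, 1.4).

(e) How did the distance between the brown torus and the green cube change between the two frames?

+1.9

They were about 6.5 units apart before and 8.4 after — 1.9 units further apart.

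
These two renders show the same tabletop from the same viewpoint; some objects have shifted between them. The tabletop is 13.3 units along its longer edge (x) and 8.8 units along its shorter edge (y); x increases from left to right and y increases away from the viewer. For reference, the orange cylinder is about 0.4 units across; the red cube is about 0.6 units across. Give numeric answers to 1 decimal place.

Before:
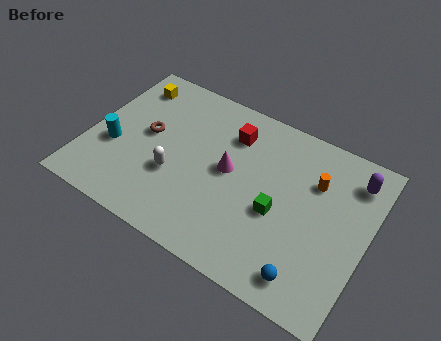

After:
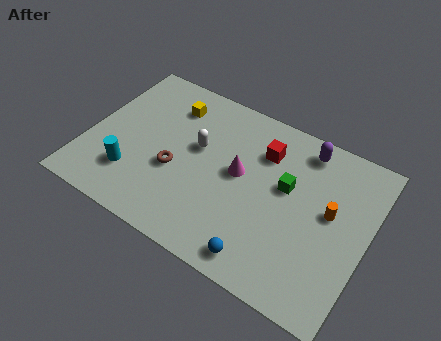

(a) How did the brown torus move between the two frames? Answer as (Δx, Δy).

(1.6, -1.3)

From the two frames, the brown torus sits at roughly (2.7, 4.8) before and (4.3, 3.5) after.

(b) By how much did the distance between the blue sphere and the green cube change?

+1.1

Before: roughly 3.0 units apart; after: 4.1. That's 1.1 units further apart.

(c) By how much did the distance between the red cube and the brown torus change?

+0.6

The distance was about 4.2 in the first image and 4.8 in the second, so they moved 0.6 units further apart.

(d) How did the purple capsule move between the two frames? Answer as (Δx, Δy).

(-2.4, 0.5)

From the two frames, the purple capsule sits at roughly (12.3, 7.1) before and (9.9, 7.6) after.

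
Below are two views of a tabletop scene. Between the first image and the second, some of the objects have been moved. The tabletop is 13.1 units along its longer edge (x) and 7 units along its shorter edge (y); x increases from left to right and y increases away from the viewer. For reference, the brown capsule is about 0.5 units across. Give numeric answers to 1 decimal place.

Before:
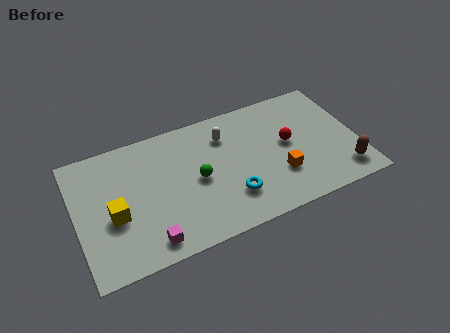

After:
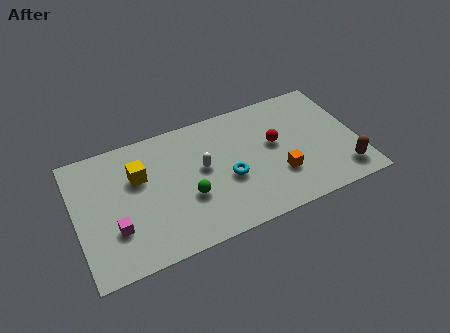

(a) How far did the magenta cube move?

1.8

The magenta cube moved from about (3.1, 1.0) to (1.7, 2.2), a distance of √(1.4² + 1.2²) ≈ 1.8.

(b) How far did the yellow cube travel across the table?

2.1

From (1.7, 2.9) to (3.0, 4.6), the yellow cube covered √(1.3² + 1.7²) ≈ 2.1 units.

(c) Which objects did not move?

the brown capsule and the orange cube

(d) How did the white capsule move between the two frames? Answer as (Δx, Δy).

(-1.2, -1.4)

The white capsule started near (7.1, 5.3) and ended near (5.9, 3.9).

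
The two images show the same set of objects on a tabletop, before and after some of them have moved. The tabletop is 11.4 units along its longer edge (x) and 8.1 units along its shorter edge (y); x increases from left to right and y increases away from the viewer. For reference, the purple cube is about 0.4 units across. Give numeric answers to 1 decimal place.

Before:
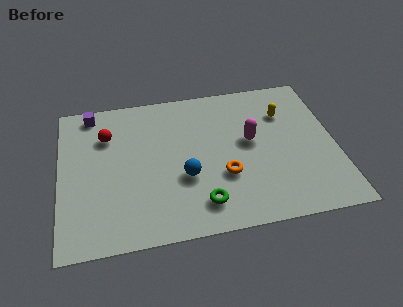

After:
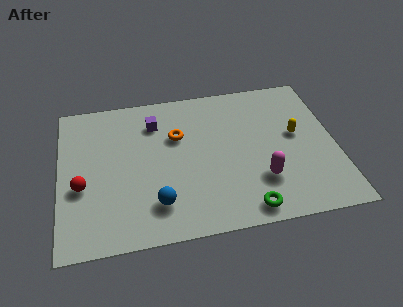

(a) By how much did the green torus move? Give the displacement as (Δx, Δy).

(1.8, -0.6)

The green torus started near (5.7, 1.5) and ended near (7.5, 0.9).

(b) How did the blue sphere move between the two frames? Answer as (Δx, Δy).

(-1.2, -1.2)

The blue sphere started near (5.1, 3.0) and ended near (3.9, 1.8).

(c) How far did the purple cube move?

2.8

From (1.4, 7.2) to (4.0, 6.2), the purple cube covered √(2.6² + 1.0²) ≈ 2.8 units.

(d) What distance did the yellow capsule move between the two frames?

1.4

The yellow capsule was near (9.4, 5.8) before and (9.8, 4.5) after, so it travelled √(0.4² + 1.3²) ≈ 1.4 units.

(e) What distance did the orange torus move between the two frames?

3.1

From (6.7, 2.8) to (4.9, 5.3), the orange torus covered √(1.8² + 2.5²) ≈ 3.1 units.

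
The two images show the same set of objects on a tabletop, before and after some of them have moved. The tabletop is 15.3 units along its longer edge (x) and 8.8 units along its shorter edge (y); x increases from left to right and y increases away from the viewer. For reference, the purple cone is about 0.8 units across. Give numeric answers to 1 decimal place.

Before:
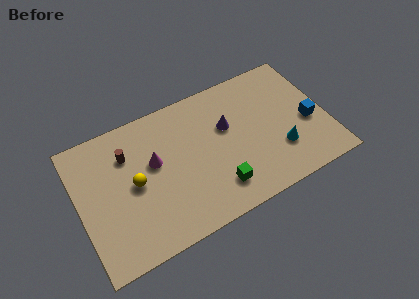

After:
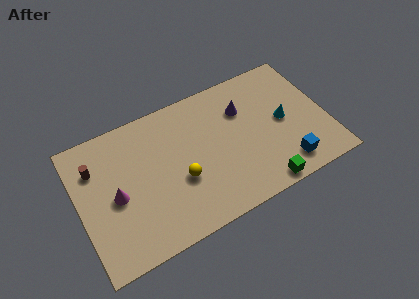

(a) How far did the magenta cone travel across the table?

2.7

The magenta cone was near (4.7, 5.2) before and (2.2, 4.1) after, so it travelled √(2.5² + 1.1²) ≈ 2.7 units.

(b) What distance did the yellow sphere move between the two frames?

2.9

The yellow sphere was near (3.4, 4.4) before and (6.1, 3.4) after, so it travelled √(2.7² + 1.0²) ≈ 2.9 units.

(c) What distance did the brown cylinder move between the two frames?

2.0

The brown cylinder was near (3.2, 6.4) before and (1.2, 6.4) after, so it travelled √(2.0² + 0.0²) ≈ 2.0 units.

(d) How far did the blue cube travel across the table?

2.8

The blue cube moved from about (14.2, 3.7) to (12.4, 1.5), a distance of √(1.8² + 2.2²) ≈ 2.8.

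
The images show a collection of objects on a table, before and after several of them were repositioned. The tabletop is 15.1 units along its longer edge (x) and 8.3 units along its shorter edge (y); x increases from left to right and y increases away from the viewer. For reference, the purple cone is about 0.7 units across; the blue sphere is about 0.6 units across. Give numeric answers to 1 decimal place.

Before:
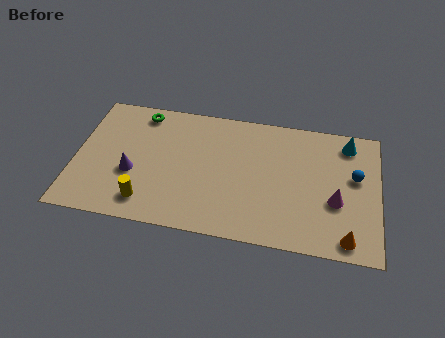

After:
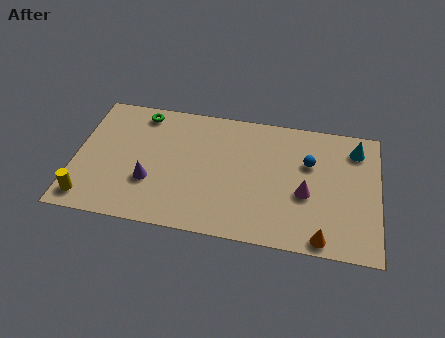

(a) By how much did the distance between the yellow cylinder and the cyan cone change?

+3.0

The distance was about 11.2 in the first image and 14.2 in the second, so they moved 3.0 units further apart.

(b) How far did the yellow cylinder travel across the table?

2.9

The yellow cylinder was near (3.7, 1.5) before and (0.8, 1.2) after, so it travelled √(2.9² + 0.3²) ≈ 2.9 units.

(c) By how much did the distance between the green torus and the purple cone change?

+0.5

The distance was about 4.0 in the first image and 4.5 in the second, so they moved 0.5 units further apart.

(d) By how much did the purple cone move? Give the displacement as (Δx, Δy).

(0.9, -0.4)

From the two frames, the purple cone sits at roughly (2.9, 3.2) before and (3.8, 2.8) after.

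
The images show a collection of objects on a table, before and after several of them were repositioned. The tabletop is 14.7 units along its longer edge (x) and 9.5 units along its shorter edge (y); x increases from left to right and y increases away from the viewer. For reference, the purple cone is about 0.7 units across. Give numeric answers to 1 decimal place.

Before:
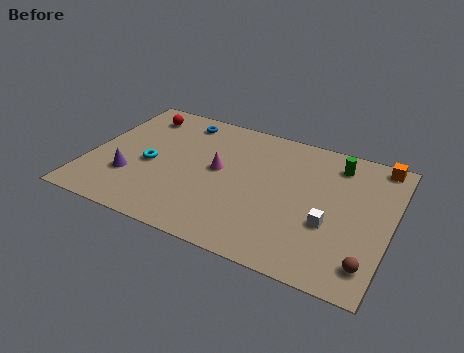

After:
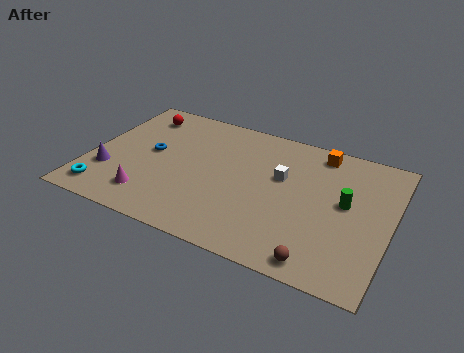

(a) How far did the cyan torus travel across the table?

3.4

The cyan torus moved from about (3.0, 4.2) to (1.1, 1.4), a distance of √(1.9² + 2.8²) ≈ 3.4.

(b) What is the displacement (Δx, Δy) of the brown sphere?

(-2.2, -0.7)

From the two frames, the brown sphere sits at roughly (13.9, 1.7) before and (11.7, 1.0) after.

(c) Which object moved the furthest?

the magenta cone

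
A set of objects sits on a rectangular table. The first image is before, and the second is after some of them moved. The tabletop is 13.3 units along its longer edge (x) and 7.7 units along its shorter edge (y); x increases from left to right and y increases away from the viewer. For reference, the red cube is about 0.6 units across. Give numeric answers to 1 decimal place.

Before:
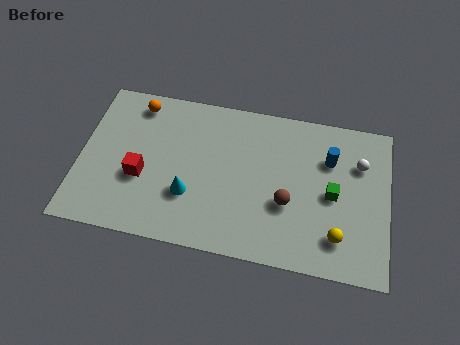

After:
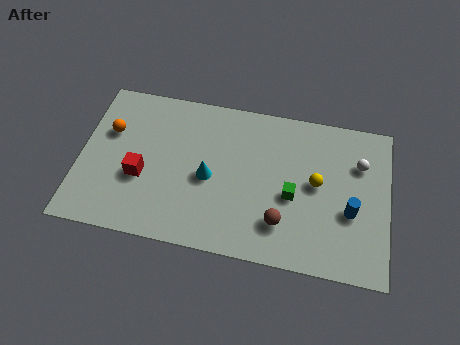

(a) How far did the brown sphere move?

1.0

From (9.0, 2.9) to (8.8, 1.9), the brown sphere covered √(0.2² + 1.0²) ≈ 1.0 units.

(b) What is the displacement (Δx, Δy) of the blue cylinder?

(1.0, -2.4)

The blue cylinder started near (10.7, 5.4) and ended near (11.7, 3.0).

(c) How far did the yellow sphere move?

2.6

From (11.2, 1.7) to (10.2, 4.1), the yellow sphere covered √(1.0² + 2.4²) ≈ 2.6 units.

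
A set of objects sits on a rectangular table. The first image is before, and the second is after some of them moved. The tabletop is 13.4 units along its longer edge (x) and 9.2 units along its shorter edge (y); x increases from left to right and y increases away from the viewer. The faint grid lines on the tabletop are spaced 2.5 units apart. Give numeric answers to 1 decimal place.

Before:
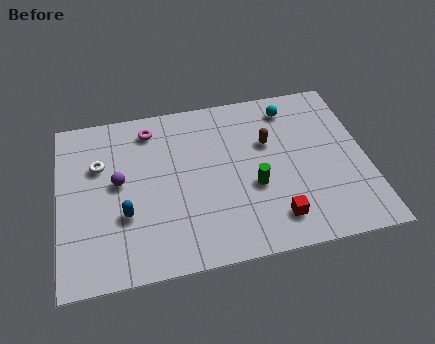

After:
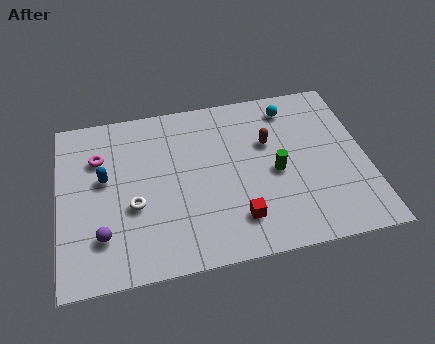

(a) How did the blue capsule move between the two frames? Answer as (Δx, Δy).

(-0.8, 2.1)

The blue capsule was at about (2.8, 3.2) and moved to about (2.0, 5.3).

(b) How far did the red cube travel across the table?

1.6

The red cube moved from about (9.2, 1.7) to (7.6, 2.0), a distance of √(1.6² + 0.3²) ≈ 1.6.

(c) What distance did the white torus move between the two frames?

2.9

The white torus was near (1.8, 6.1) before and (3.2, 3.6) after, so it travelled √(1.4² + 2.5²) ≈ 2.9 units.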